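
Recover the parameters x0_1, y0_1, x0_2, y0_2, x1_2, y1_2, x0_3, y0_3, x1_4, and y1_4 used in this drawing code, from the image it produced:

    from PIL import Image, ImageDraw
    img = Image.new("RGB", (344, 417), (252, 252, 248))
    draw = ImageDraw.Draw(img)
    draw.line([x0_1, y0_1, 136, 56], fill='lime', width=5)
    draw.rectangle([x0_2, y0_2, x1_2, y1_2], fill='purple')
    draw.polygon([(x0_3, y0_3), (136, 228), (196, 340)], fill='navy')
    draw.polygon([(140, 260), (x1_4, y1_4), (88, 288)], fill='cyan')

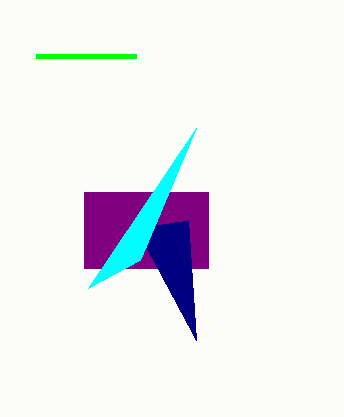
x0_1 = 36, y0_1 = 56, x0_2 = 84, y0_2 = 192, x1_2 = 208, y1_2 = 268, x0_3 = 188, y0_3 = 220, x1_4 = 196, y1_4 = 128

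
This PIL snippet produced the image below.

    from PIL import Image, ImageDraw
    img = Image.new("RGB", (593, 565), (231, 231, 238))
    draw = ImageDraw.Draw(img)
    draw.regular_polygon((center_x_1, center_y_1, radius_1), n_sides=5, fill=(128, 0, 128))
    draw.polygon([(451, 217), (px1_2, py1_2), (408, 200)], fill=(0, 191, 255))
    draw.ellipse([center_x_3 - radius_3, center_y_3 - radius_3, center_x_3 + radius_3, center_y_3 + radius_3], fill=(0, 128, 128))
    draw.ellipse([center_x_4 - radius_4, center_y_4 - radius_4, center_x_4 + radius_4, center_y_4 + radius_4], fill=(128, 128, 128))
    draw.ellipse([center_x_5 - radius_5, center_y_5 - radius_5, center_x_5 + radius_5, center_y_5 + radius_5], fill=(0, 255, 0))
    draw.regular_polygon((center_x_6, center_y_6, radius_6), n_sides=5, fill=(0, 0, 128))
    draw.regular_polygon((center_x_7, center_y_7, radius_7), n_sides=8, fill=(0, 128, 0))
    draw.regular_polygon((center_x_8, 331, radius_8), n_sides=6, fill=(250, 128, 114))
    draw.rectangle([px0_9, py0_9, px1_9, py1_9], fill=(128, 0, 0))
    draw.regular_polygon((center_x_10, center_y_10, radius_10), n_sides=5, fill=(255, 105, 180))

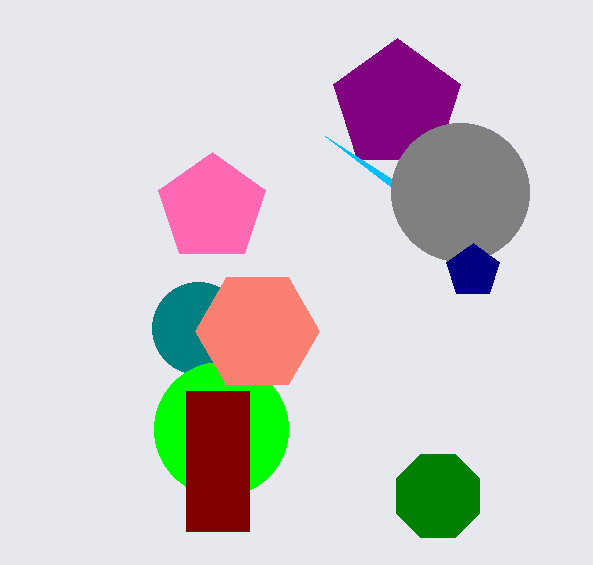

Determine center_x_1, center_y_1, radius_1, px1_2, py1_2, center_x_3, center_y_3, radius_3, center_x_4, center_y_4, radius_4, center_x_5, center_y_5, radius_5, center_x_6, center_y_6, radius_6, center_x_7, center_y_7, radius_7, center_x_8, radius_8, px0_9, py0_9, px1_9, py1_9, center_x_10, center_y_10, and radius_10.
center_x_1 = 397
center_y_1 = 105
radius_1 = 67
px1_2 = 325
py1_2 = 136
center_x_3 = 198
center_y_3 = 328
radius_3 = 46
center_x_4 = 460
center_y_4 = 192
radius_4 = 69
center_x_5 = 221
center_y_5 = 429
radius_5 = 67
center_x_6 = 473
center_y_6 = 271
radius_6 = 28
center_x_7 = 438
center_y_7 = 496
radius_7 = 45
center_x_8 = 257
radius_8 = 62
px0_9 = 186
py0_9 = 391
px1_9 = 249
py1_9 = 531
center_x_10 = 212
center_y_10 = 208
radius_10 = 56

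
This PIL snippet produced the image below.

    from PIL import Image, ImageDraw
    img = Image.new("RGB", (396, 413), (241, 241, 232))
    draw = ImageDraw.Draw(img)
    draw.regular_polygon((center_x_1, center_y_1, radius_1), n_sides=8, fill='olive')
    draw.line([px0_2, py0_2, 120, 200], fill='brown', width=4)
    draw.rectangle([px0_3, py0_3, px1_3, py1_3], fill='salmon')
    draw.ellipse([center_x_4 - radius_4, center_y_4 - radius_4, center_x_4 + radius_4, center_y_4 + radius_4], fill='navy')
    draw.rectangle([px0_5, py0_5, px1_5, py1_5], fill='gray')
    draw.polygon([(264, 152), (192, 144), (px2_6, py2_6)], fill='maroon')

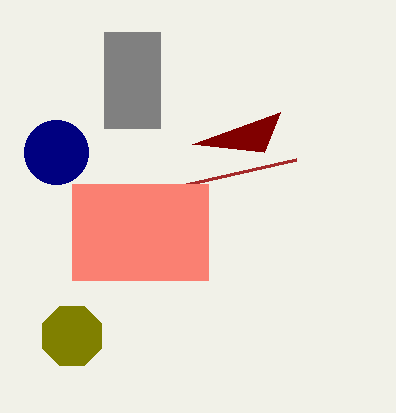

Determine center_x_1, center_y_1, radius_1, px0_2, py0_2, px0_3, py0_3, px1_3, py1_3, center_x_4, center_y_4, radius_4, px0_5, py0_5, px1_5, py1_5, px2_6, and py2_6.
center_x_1 = 72
center_y_1 = 336
radius_1 = 32
px0_2 = 296
py0_2 = 160
px0_3 = 72
py0_3 = 184
px1_3 = 208
py1_3 = 280
center_x_4 = 56
center_y_4 = 152
radius_4 = 32
px0_5 = 104
py0_5 = 32
px1_5 = 160
py1_5 = 128
px2_6 = 280
py2_6 = 112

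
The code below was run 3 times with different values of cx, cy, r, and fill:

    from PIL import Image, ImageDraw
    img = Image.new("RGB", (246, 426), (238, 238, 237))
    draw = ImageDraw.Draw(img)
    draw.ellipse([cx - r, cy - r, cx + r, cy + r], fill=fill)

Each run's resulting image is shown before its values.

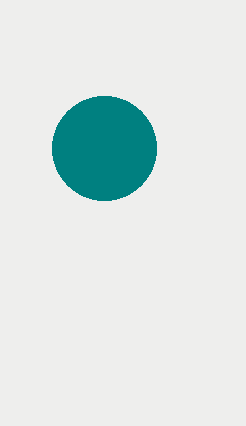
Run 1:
cx = 104
cy = 148
r = 52
fill = 'teal'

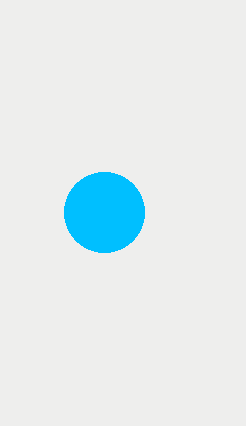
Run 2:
cx = 104
cy = 212
r = 40
fill = 'deepskyblue'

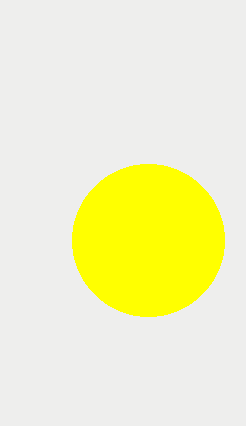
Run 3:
cx = 148, cy = 240, r = 76, fill = 'yellow'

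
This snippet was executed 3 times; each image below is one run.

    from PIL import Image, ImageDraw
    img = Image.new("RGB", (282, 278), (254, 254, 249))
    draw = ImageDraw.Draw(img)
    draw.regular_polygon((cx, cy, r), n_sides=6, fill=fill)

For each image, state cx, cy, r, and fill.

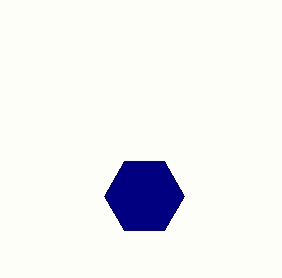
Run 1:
cx = 144
cy = 196
r = 40
fill = 'navy'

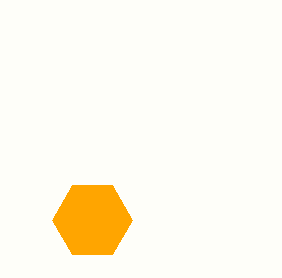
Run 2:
cx = 92, cy = 220, r = 40, fill = 'orange'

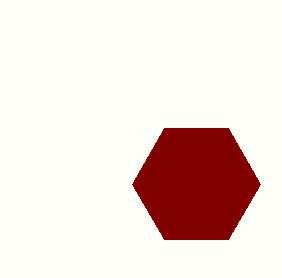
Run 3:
cx = 196; cy = 184; r = 64; fill = 'maroon'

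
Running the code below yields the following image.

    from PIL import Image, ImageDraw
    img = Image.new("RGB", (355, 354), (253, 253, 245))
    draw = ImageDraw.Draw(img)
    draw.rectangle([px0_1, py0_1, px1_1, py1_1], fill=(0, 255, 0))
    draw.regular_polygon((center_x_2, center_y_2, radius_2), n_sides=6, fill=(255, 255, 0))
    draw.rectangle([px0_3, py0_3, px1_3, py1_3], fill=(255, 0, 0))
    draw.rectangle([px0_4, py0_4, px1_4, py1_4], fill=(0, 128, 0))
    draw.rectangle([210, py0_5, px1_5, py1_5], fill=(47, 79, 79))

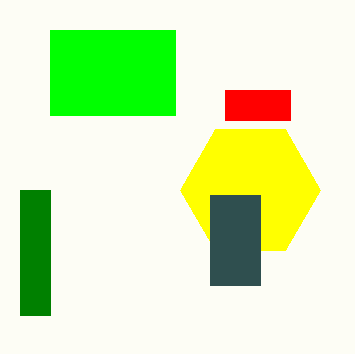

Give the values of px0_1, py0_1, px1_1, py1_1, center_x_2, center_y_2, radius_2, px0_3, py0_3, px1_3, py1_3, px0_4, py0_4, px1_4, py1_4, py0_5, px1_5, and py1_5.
px0_1 = 50, py0_1 = 30, px1_1 = 175, py1_1 = 115, center_x_2 = 250, center_y_2 = 190, radius_2 = 70, px0_3 = 225, py0_3 = 90, px1_3 = 290, py1_3 = 120, px0_4 = 20, py0_4 = 190, px1_4 = 50, py1_4 = 315, py0_5 = 195, px1_5 = 260, py1_5 = 285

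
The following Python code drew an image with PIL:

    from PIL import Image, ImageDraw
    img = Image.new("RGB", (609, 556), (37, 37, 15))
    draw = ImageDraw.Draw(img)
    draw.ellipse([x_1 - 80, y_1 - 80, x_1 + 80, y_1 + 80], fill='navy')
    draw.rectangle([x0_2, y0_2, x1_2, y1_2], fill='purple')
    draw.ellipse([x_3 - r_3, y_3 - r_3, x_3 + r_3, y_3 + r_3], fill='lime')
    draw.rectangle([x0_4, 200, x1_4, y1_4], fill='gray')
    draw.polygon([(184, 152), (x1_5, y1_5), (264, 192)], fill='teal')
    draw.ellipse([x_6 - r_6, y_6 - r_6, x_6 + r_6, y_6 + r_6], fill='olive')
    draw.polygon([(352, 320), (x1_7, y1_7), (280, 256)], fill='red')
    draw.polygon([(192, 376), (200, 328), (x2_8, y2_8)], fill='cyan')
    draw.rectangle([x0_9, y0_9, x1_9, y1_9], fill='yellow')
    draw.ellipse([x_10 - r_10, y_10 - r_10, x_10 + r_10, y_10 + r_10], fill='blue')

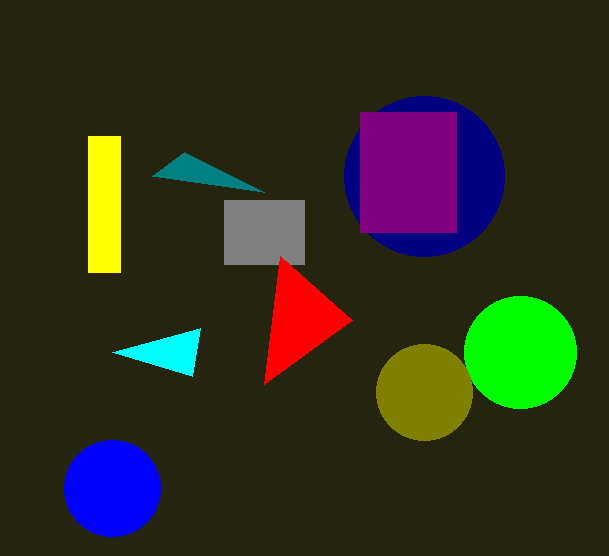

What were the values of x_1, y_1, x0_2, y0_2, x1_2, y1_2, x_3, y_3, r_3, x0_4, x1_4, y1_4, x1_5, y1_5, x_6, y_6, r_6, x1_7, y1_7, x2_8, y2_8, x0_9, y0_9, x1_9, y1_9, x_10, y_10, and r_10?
x_1 = 424; y_1 = 176; x0_2 = 360; y0_2 = 112; x1_2 = 456; y1_2 = 232; x_3 = 520; y_3 = 352; r_3 = 56; x0_4 = 224; x1_4 = 304; y1_4 = 264; x1_5 = 152; y1_5 = 176; x_6 = 424; y_6 = 392; r_6 = 48; x1_7 = 264; y1_7 = 384; x2_8 = 112; y2_8 = 352; x0_9 = 88; y0_9 = 136; x1_9 = 120; y1_9 = 272; x_10 = 112; y_10 = 488; r_10 = 48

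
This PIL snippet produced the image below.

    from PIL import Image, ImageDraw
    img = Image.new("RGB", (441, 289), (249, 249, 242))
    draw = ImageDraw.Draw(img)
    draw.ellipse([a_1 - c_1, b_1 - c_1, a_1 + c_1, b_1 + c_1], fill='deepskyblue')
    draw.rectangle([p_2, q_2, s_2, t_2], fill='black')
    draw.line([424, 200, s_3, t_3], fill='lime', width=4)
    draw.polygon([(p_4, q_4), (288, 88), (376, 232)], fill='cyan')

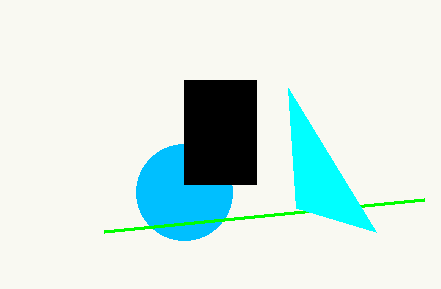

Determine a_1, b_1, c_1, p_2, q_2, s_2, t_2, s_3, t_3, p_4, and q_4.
a_1 = 184, b_1 = 192, c_1 = 48, p_2 = 184, q_2 = 80, s_2 = 256, t_2 = 184, s_3 = 104, t_3 = 232, p_4 = 296, q_4 = 208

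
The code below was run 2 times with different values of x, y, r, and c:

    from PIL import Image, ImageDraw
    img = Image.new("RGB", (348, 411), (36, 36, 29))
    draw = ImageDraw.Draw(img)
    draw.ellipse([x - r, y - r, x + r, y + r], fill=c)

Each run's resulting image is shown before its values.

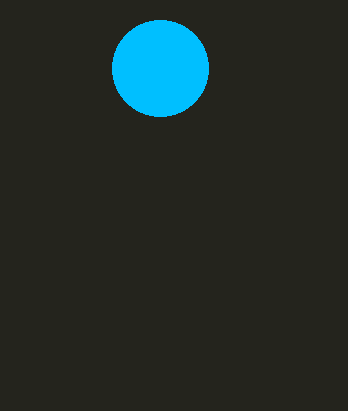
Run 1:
x = 160
y = 68
r = 48
c = 'deepskyblue'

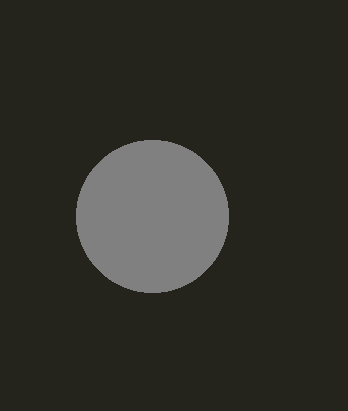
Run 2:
x = 152, y = 216, r = 76, c = 'gray'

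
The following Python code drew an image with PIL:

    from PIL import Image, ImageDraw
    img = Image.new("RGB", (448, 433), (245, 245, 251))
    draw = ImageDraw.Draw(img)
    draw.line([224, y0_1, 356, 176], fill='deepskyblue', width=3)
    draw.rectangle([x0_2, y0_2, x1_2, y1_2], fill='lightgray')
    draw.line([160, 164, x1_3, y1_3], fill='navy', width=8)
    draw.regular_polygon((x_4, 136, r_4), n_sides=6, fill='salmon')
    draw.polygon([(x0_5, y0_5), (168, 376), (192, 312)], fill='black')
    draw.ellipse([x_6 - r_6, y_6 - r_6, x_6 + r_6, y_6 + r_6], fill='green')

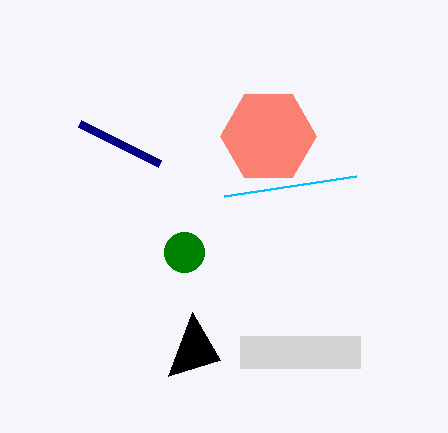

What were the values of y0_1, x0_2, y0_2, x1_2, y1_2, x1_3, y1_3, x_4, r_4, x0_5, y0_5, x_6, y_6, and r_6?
y0_1 = 196
x0_2 = 240
y0_2 = 336
x1_2 = 360
y1_2 = 368
x1_3 = 80
y1_3 = 124
x_4 = 268
r_4 = 48
x0_5 = 220
y0_5 = 360
x_6 = 184
y_6 = 252
r_6 = 20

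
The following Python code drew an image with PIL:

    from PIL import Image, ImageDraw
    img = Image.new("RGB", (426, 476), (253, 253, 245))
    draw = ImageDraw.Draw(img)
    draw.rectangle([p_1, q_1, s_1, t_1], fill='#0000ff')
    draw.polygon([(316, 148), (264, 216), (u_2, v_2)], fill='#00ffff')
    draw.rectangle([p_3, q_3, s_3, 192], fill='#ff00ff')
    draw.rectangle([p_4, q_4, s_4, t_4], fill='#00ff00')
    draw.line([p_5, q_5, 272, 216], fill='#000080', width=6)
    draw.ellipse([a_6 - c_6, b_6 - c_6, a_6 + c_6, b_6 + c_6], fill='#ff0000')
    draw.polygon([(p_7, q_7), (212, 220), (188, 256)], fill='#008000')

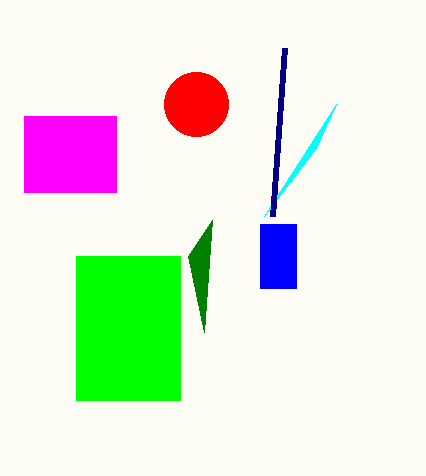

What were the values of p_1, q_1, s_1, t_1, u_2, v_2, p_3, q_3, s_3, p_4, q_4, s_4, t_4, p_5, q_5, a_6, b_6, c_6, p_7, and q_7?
p_1 = 260, q_1 = 224, s_1 = 296, t_1 = 288, u_2 = 336, v_2 = 104, p_3 = 24, q_3 = 116, s_3 = 116, p_4 = 76, q_4 = 256, s_4 = 180, t_4 = 400, p_5 = 284, q_5 = 48, a_6 = 196, b_6 = 104, c_6 = 32, p_7 = 204, q_7 = 332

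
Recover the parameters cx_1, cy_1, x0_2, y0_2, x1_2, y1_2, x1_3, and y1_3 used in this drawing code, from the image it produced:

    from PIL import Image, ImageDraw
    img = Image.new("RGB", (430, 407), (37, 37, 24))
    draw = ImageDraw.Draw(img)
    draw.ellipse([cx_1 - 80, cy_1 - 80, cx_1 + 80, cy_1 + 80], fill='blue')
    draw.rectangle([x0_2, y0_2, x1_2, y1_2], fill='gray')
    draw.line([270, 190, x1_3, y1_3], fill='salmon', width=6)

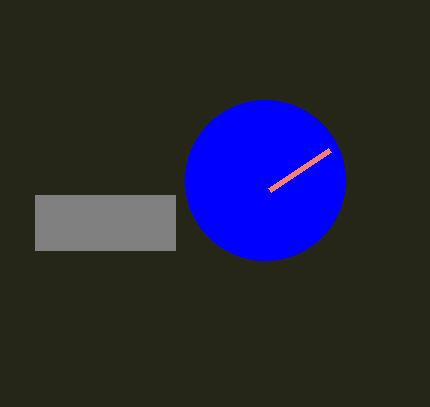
cx_1 = 265; cy_1 = 180; x0_2 = 35; y0_2 = 195; x1_2 = 175; y1_2 = 250; x1_3 = 330; y1_3 = 150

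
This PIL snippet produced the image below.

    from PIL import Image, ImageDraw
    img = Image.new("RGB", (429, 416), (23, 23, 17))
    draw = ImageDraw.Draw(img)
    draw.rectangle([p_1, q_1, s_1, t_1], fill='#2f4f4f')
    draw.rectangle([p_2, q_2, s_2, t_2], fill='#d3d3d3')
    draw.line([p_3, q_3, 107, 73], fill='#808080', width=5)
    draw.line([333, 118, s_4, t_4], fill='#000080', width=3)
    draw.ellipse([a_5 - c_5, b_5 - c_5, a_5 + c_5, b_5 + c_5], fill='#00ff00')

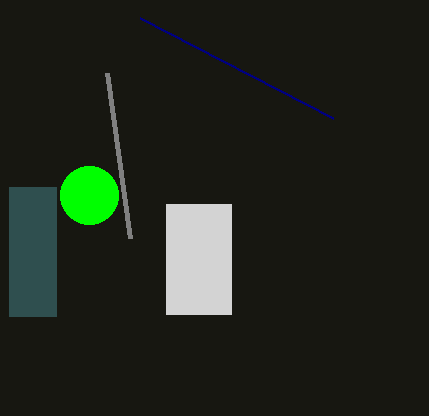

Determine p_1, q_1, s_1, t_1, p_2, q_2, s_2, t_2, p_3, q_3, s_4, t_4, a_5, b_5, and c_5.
p_1 = 9; q_1 = 187; s_1 = 56; t_1 = 316; p_2 = 166; q_2 = 204; s_2 = 231; t_2 = 314; p_3 = 130; q_3 = 238; s_4 = 140; t_4 = 18; a_5 = 89; b_5 = 195; c_5 = 29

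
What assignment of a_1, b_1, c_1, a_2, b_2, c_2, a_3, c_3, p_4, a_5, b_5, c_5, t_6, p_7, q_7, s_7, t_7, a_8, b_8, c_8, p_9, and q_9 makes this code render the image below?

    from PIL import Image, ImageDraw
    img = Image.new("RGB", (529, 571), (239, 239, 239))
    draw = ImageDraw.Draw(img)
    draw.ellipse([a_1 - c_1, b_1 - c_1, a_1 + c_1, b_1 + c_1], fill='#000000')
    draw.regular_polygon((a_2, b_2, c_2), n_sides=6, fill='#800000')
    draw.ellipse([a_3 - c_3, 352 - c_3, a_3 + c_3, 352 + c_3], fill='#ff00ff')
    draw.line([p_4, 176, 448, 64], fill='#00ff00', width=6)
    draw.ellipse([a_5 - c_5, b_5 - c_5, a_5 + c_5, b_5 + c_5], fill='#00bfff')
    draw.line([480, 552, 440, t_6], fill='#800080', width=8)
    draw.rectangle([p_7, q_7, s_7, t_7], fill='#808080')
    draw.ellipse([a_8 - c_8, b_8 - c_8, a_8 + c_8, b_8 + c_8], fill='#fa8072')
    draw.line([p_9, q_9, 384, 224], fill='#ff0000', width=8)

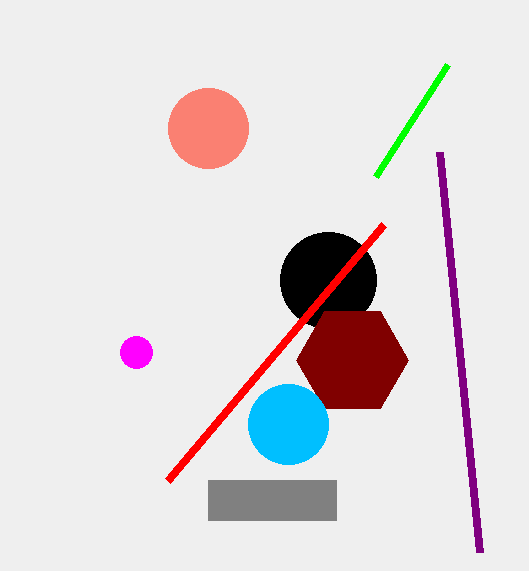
a_1 = 328; b_1 = 280; c_1 = 48; a_2 = 352; b_2 = 360; c_2 = 56; a_3 = 136; c_3 = 16; p_4 = 376; a_5 = 288; b_5 = 424; c_5 = 40; t_6 = 152; p_7 = 208; q_7 = 480; s_7 = 336; t_7 = 520; a_8 = 208; b_8 = 128; c_8 = 40; p_9 = 168; q_9 = 480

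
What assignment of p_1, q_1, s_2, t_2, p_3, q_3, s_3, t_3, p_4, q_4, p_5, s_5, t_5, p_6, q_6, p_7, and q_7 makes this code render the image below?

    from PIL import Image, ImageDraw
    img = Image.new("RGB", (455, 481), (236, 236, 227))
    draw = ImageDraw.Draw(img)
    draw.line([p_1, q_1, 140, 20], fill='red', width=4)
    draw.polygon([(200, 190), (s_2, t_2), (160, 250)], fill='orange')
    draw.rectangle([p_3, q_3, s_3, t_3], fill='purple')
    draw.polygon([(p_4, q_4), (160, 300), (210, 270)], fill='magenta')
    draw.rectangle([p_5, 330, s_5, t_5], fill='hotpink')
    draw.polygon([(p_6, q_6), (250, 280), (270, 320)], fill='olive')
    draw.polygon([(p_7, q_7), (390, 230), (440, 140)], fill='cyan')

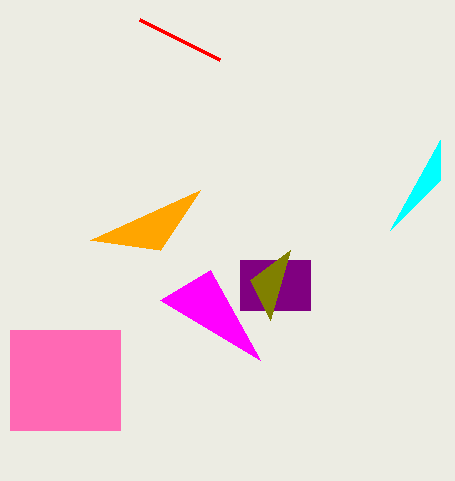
p_1 = 220, q_1 = 60, s_2 = 90, t_2 = 240, p_3 = 240, q_3 = 260, s_3 = 310, t_3 = 310, p_4 = 260, q_4 = 360, p_5 = 10, s_5 = 120, t_5 = 430, p_6 = 290, q_6 = 250, p_7 = 440, q_7 = 180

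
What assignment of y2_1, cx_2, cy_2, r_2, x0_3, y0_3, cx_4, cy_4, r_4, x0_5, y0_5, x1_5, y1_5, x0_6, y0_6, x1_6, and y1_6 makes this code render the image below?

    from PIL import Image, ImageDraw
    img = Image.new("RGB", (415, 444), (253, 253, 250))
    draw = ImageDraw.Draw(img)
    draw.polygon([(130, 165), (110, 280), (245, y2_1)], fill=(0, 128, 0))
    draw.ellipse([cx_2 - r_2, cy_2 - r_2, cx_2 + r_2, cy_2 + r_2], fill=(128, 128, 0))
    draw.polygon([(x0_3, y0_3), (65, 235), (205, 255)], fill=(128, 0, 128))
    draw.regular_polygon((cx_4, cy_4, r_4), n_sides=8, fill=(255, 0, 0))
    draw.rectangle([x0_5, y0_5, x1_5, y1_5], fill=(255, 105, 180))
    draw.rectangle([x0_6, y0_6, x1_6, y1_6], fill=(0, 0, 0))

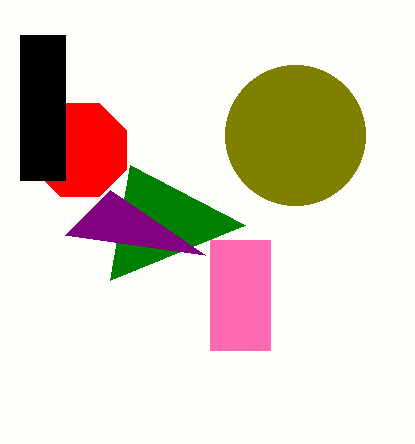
y2_1 = 225; cx_2 = 295; cy_2 = 135; r_2 = 70; x0_3 = 110; y0_3 = 190; cx_4 = 80; cy_4 = 150; r_4 = 50; x0_5 = 210; y0_5 = 240; x1_5 = 270; y1_5 = 350; x0_6 = 20; y0_6 = 35; x1_6 = 65; y1_6 = 180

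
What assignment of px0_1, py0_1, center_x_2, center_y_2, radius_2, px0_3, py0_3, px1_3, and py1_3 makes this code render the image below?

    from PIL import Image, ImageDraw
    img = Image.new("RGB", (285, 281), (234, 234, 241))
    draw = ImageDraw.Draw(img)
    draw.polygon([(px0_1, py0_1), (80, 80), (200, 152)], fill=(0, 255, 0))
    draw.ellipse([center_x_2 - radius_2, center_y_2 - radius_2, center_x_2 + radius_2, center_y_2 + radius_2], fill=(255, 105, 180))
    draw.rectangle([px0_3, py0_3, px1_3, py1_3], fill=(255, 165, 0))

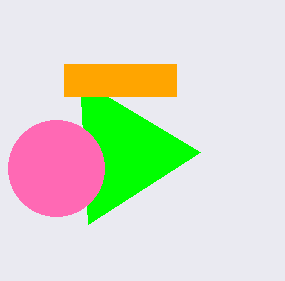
px0_1 = 88; py0_1 = 224; center_x_2 = 56; center_y_2 = 168; radius_2 = 48; px0_3 = 64; py0_3 = 64; px1_3 = 176; py1_3 = 96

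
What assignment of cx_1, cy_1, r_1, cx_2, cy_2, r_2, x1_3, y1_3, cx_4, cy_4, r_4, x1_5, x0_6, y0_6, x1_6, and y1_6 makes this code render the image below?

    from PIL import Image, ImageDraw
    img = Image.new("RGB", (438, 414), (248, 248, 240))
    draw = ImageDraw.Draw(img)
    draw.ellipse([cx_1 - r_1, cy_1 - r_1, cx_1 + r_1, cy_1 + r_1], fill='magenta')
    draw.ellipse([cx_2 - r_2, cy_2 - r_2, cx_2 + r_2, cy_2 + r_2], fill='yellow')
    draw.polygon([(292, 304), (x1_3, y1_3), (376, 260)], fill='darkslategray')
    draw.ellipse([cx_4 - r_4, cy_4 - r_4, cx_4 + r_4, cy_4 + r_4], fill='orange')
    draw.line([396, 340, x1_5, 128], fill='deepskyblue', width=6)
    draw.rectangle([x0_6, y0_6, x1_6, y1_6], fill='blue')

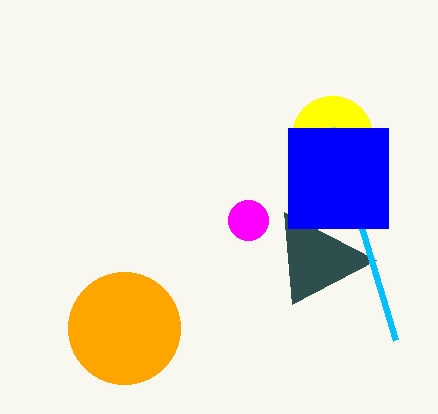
cx_1 = 248
cy_1 = 220
r_1 = 20
cx_2 = 332
cy_2 = 136
r_2 = 40
x1_3 = 284
y1_3 = 212
cx_4 = 124
cy_4 = 328
r_4 = 56
x1_5 = 332
x0_6 = 288
y0_6 = 128
x1_6 = 388
y1_6 = 228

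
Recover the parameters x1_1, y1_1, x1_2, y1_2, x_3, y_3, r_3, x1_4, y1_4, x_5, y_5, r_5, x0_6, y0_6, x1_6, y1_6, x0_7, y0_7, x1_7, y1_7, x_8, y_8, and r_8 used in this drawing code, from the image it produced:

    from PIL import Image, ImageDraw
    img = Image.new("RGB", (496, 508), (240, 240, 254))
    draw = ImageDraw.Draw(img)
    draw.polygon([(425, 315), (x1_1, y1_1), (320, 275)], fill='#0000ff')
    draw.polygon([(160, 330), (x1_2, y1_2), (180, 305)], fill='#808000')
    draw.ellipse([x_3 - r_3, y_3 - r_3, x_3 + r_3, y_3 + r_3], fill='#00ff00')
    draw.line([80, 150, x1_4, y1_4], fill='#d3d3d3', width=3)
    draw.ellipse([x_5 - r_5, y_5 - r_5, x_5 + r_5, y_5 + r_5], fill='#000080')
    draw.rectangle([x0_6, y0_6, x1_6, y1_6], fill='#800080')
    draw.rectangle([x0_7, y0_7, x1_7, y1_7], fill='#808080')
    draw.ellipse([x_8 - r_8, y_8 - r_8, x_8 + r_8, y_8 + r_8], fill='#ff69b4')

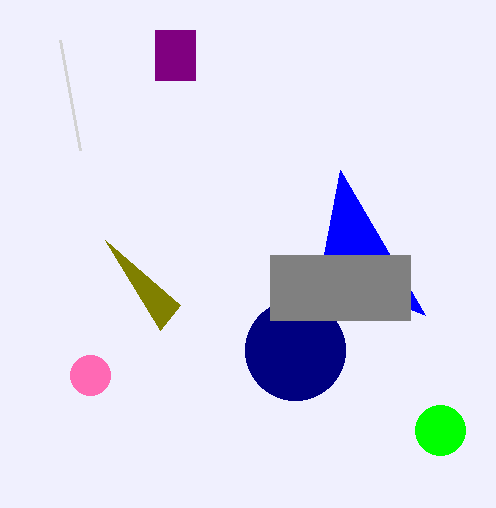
x1_1 = 340
y1_1 = 170
x1_2 = 105
y1_2 = 240
x_3 = 440
y_3 = 430
r_3 = 25
x1_4 = 60
y1_4 = 40
x_5 = 295
y_5 = 350
r_5 = 50
x0_6 = 155
y0_6 = 30
x1_6 = 195
y1_6 = 80
x0_7 = 270
y0_7 = 255
x1_7 = 410
y1_7 = 320
x_8 = 90
y_8 = 375
r_8 = 20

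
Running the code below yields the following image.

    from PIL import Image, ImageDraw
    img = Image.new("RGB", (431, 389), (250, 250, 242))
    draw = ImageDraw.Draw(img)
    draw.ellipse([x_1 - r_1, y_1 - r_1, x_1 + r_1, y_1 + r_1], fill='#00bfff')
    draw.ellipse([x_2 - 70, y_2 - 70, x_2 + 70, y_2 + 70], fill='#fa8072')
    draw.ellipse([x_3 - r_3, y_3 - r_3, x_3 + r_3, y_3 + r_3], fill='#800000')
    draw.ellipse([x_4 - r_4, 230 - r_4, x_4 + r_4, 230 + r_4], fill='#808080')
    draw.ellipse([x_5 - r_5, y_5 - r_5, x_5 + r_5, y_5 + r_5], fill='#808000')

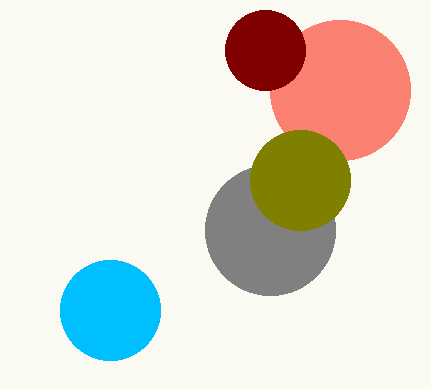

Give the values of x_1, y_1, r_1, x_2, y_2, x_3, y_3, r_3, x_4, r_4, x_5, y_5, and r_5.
x_1 = 110
y_1 = 310
r_1 = 50
x_2 = 340
y_2 = 90
x_3 = 265
y_3 = 50
r_3 = 40
x_4 = 270
r_4 = 65
x_5 = 300
y_5 = 180
r_5 = 50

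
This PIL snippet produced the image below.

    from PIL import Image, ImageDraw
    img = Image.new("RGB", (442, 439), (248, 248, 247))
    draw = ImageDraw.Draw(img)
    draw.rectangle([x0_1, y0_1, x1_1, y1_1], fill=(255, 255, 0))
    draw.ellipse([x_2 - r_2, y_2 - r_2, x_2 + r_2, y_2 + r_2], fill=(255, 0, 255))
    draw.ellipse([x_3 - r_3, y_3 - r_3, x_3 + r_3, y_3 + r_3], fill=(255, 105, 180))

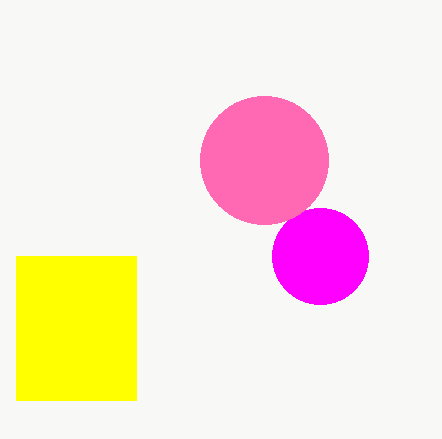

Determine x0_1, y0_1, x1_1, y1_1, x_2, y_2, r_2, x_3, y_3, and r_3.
x0_1 = 16; y0_1 = 256; x1_1 = 136; y1_1 = 400; x_2 = 320; y_2 = 256; r_2 = 48; x_3 = 264; y_3 = 160; r_3 = 64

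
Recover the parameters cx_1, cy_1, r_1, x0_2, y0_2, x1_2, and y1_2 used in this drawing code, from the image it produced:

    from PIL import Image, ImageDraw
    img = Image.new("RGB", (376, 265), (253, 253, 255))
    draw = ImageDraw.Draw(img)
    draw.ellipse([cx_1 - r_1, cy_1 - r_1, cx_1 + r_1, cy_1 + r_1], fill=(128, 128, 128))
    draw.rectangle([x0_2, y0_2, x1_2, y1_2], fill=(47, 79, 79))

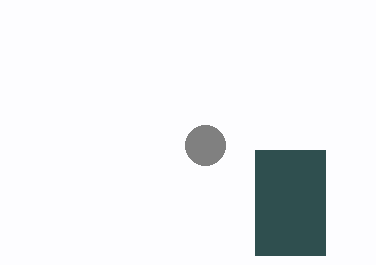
cx_1 = 205, cy_1 = 145, r_1 = 20, x0_2 = 255, y0_2 = 150, x1_2 = 325, y1_2 = 255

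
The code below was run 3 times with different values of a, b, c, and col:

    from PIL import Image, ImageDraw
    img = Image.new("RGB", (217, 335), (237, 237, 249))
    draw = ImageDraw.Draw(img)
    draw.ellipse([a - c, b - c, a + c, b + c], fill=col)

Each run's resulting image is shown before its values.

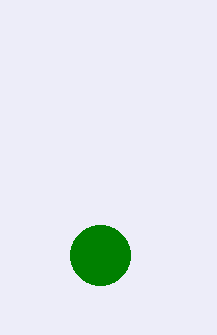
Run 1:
a = 100; b = 255; c = 30; col = 'green'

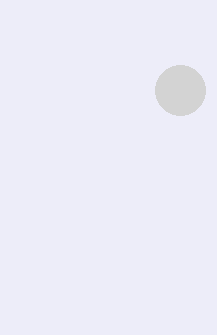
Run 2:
a = 180
b = 90
c = 25
col = 'lightgray'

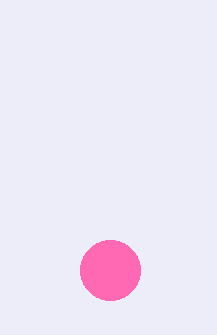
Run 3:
a = 110, b = 270, c = 30, col = 'hotpink'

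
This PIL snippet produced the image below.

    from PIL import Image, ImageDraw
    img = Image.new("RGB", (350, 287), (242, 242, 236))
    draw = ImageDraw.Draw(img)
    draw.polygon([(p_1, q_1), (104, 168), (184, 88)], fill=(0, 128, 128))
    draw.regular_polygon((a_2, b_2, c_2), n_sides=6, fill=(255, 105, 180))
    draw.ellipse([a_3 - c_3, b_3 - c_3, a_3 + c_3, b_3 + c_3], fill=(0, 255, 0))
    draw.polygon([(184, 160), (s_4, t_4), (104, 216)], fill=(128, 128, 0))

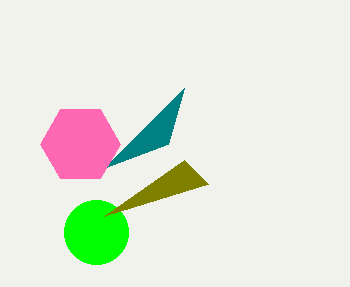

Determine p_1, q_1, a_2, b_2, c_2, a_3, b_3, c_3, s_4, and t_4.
p_1 = 168, q_1 = 144, a_2 = 80, b_2 = 144, c_2 = 40, a_3 = 96, b_3 = 232, c_3 = 32, s_4 = 208, t_4 = 184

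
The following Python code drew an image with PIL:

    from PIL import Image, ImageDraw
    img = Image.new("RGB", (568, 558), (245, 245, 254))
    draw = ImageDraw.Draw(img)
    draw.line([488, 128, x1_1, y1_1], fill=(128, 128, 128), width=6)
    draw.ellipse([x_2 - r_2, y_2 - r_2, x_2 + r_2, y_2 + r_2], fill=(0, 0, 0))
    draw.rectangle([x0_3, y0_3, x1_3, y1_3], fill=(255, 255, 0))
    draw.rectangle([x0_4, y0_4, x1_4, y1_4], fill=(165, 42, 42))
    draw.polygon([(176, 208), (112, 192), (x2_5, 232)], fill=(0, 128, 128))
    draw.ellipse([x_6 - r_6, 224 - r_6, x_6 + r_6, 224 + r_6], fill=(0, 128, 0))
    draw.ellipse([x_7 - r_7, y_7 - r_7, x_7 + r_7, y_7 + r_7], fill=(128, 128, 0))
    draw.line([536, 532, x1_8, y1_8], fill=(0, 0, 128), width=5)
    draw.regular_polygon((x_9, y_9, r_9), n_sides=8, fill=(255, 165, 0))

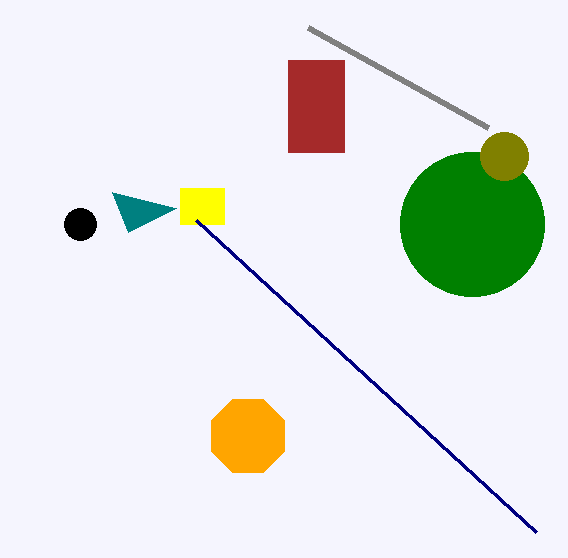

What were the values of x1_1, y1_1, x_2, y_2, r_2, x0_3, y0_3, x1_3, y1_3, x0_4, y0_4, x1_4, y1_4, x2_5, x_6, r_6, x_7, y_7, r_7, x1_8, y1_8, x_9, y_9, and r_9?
x1_1 = 308
y1_1 = 28
x_2 = 80
y_2 = 224
r_2 = 16
x0_3 = 180
y0_3 = 188
x1_3 = 224
y1_3 = 224
x0_4 = 288
y0_4 = 60
x1_4 = 344
y1_4 = 152
x2_5 = 128
x_6 = 472
r_6 = 72
x_7 = 504
y_7 = 156
r_7 = 24
x1_8 = 196
y1_8 = 220
x_9 = 248
y_9 = 436
r_9 = 40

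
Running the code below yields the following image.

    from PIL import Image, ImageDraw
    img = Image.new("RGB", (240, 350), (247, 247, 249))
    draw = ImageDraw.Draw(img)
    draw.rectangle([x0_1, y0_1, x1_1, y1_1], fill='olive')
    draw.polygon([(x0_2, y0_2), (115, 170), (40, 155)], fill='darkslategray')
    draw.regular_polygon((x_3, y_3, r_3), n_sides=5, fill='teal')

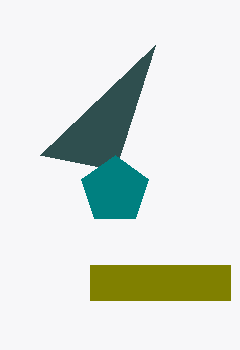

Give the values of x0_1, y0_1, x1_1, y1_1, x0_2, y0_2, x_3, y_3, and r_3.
x0_1 = 90; y0_1 = 265; x1_1 = 230; y1_1 = 300; x0_2 = 155; y0_2 = 45; x_3 = 115; y_3 = 190; r_3 = 35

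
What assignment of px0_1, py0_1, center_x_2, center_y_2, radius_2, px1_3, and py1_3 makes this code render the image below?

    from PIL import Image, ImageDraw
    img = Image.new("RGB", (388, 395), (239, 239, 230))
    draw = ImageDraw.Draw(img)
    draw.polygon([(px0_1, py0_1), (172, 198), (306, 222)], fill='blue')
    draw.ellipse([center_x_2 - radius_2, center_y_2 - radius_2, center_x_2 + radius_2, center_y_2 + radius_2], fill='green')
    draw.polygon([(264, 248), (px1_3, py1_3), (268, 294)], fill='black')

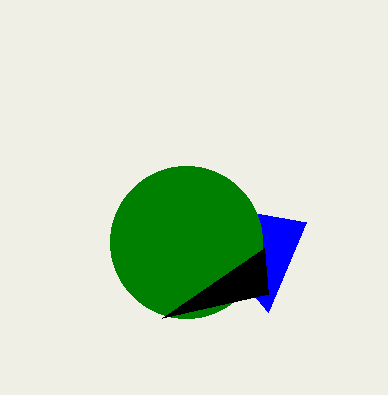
px0_1 = 268; py0_1 = 312; center_x_2 = 186; center_y_2 = 242; radius_2 = 76; px1_3 = 162; py1_3 = 318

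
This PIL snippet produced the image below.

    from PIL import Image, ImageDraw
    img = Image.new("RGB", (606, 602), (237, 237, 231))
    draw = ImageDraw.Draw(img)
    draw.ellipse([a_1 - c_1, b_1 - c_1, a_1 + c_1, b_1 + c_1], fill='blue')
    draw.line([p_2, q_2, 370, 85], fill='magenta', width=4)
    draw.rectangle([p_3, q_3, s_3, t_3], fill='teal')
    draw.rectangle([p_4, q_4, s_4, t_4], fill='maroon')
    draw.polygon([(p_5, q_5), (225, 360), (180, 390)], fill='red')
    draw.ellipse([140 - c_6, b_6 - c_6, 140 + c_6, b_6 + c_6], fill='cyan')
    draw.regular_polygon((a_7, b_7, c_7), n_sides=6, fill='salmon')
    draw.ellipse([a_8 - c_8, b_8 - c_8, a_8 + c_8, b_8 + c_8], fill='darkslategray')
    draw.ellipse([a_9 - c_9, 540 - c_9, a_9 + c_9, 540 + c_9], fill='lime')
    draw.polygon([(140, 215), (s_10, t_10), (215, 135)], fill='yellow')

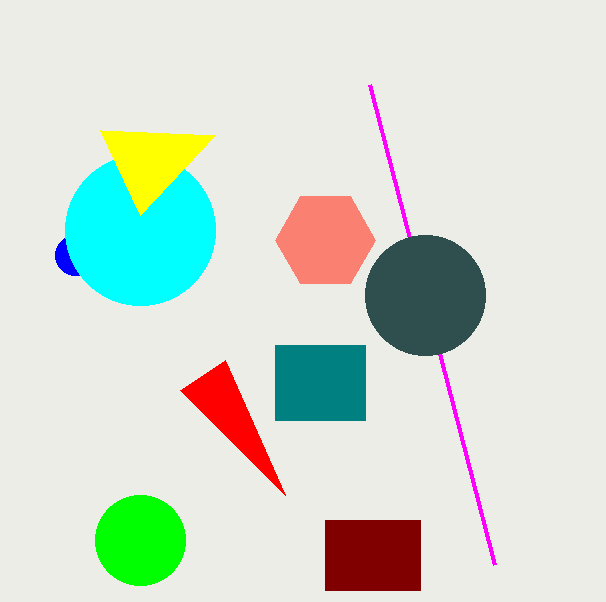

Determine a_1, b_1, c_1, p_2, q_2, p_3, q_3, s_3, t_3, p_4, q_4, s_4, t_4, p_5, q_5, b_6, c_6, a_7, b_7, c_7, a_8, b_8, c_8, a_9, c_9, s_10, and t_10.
a_1 = 75; b_1 = 255; c_1 = 20; p_2 = 495; q_2 = 565; p_3 = 275; q_3 = 345; s_3 = 365; t_3 = 420; p_4 = 325; q_4 = 520; s_4 = 420; t_4 = 590; p_5 = 285; q_5 = 495; b_6 = 230; c_6 = 75; a_7 = 325; b_7 = 240; c_7 = 50; a_8 = 425; b_8 = 295; c_8 = 60; a_9 = 140; c_9 = 45; s_10 = 100; t_10 = 130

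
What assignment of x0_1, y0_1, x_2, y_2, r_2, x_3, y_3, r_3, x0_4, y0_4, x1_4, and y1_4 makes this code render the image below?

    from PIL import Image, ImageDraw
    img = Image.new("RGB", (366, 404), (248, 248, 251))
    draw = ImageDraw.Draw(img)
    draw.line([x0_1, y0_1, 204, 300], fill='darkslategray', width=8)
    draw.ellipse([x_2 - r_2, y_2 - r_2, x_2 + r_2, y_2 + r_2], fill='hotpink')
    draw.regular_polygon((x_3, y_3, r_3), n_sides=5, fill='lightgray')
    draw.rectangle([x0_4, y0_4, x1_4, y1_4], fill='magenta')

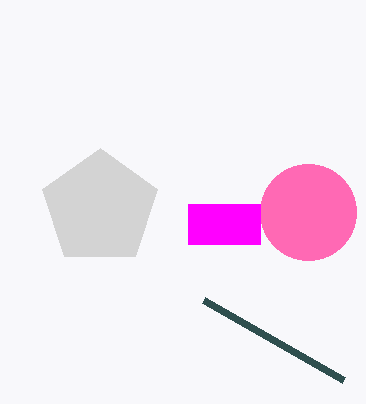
x0_1 = 344; y0_1 = 380; x_2 = 308; y_2 = 212; r_2 = 48; x_3 = 100; y_3 = 208; r_3 = 60; x0_4 = 188; y0_4 = 204; x1_4 = 260; y1_4 = 244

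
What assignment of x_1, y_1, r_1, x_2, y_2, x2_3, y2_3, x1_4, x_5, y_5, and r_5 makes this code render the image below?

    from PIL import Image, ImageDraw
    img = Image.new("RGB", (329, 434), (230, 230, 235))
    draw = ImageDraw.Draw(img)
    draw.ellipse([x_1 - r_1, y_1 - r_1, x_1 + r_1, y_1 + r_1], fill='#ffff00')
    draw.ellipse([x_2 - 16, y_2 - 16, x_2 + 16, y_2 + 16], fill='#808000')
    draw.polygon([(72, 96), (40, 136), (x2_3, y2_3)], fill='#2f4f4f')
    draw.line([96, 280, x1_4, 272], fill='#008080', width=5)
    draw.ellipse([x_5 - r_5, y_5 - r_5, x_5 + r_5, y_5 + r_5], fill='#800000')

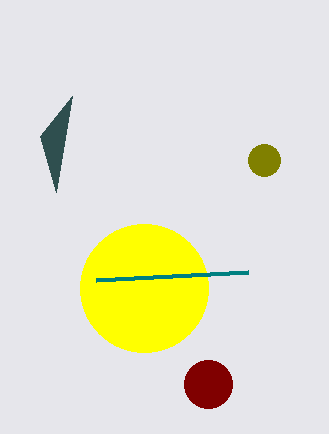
x_1 = 144, y_1 = 288, r_1 = 64, x_2 = 264, y_2 = 160, x2_3 = 56, y2_3 = 192, x1_4 = 248, x_5 = 208, y_5 = 384, r_5 = 24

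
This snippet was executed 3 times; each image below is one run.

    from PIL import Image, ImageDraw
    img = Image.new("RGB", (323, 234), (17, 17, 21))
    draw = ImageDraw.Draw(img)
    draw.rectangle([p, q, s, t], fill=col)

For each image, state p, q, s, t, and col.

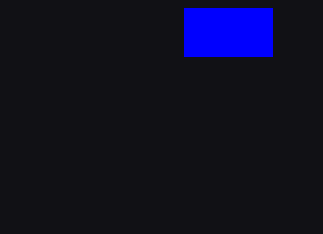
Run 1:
p = 184, q = 8, s = 272, t = 56, col = 'blue'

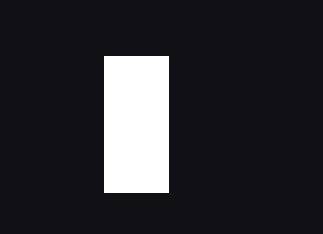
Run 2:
p = 104; q = 56; s = 168; t = 192; col = 'white'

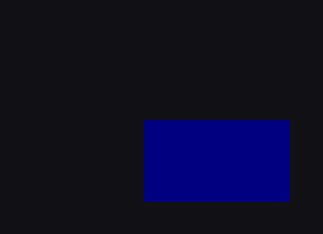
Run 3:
p = 144
q = 120
s = 288
t = 200
col = 'navy'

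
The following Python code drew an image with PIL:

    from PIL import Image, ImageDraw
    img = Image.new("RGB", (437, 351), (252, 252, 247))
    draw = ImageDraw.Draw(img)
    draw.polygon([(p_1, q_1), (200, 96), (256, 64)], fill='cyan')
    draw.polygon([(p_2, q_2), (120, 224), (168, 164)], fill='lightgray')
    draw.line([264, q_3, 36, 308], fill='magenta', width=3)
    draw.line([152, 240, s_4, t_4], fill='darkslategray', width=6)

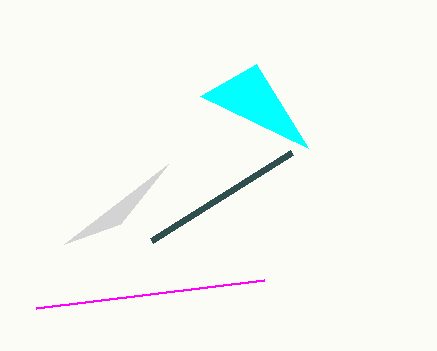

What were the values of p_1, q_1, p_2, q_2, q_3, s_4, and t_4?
p_1 = 308, q_1 = 148, p_2 = 64, q_2 = 244, q_3 = 280, s_4 = 292, t_4 = 152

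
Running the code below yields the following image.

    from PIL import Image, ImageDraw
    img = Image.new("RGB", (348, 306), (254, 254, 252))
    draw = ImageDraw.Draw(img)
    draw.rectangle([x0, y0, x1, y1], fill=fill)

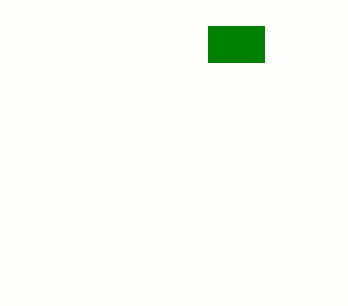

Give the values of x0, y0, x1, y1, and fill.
x0 = 208
y0 = 26
x1 = 264
y1 = 62
fill = 'green'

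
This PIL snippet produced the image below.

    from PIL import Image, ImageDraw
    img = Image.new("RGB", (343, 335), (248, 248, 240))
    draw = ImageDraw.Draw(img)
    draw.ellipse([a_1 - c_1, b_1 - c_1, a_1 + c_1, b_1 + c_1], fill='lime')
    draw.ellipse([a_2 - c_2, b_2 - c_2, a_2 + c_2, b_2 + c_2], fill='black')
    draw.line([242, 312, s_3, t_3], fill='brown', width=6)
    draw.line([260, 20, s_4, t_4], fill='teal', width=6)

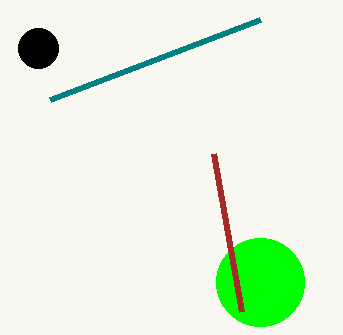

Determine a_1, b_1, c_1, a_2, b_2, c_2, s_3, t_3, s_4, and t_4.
a_1 = 260; b_1 = 282; c_1 = 44; a_2 = 38; b_2 = 48; c_2 = 20; s_3 = 214; t_3 = 154; s_4 = 50; t_4 = 100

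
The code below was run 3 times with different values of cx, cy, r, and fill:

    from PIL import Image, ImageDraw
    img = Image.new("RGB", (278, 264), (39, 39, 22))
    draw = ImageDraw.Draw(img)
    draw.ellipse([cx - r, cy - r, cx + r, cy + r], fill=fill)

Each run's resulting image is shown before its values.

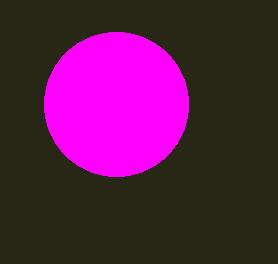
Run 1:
cx = 116; cy = 104; r = 72; fill = 'magenta'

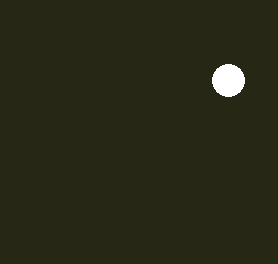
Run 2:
cx = 228; cy = 80; r = 16; fill = 'white'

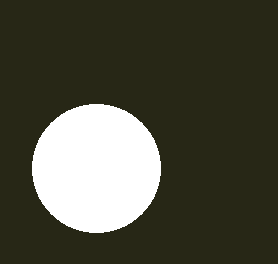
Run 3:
cx = 96, cy = 168, r = 64, fill = 'white'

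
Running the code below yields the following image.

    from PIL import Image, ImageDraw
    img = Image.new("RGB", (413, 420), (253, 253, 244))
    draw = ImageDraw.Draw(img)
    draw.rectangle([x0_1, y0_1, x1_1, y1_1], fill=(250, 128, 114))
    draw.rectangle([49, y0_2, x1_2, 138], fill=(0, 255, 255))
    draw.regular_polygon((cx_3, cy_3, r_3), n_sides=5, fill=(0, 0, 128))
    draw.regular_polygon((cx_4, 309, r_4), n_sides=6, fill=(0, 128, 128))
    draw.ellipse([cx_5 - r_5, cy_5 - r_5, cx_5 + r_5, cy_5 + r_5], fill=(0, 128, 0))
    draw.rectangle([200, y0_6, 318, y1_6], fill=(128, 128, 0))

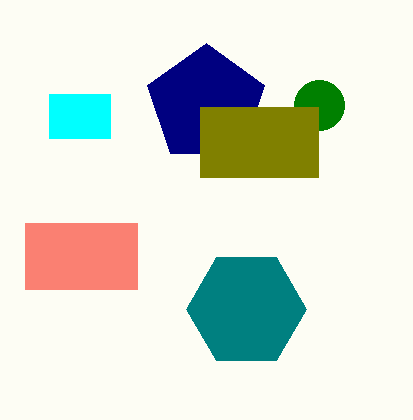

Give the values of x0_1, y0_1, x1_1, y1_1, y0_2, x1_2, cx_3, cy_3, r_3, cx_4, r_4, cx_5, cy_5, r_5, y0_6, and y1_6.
x0_1 = 25
y0_1 = 223
x1_1 = 137
y1_1 = 289
y0_2 = 94
x1_2 = 110
cx_3 = 206
cy_3 = 104
r_3 = 61
cx_4 = 246
r_4 = 60
cx_5 = 319
cy_5 = 105
r_5 = 25
y0_6 = 107
y1_6 = 177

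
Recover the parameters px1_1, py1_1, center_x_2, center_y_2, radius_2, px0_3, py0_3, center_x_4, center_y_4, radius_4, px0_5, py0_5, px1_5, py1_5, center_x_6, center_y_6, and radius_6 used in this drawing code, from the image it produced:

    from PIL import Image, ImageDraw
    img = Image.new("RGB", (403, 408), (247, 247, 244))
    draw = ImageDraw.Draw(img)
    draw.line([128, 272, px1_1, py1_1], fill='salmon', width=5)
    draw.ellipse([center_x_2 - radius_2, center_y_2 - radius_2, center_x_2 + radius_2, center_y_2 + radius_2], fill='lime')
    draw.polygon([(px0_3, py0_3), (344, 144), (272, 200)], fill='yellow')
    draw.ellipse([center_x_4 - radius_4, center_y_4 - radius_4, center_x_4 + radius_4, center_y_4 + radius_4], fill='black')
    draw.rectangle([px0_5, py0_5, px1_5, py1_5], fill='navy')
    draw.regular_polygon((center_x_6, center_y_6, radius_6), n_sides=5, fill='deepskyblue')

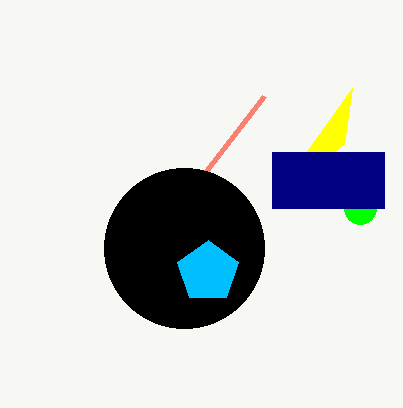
px1_1 = 264, py1_1 = 96, center_x_2 = 360, center_y_2 = 208, radius_2 = 16, px0_3 = 352, py0_3 = 88, center_x_4 = 184, center_y_4 = 248, radius_4 = 80, px0_5 = 272, py0_5 = 152, px1_5 = 384, py1_5 = 208, center_x_6 = 208, center_y_6 = 272, radius_6 = 32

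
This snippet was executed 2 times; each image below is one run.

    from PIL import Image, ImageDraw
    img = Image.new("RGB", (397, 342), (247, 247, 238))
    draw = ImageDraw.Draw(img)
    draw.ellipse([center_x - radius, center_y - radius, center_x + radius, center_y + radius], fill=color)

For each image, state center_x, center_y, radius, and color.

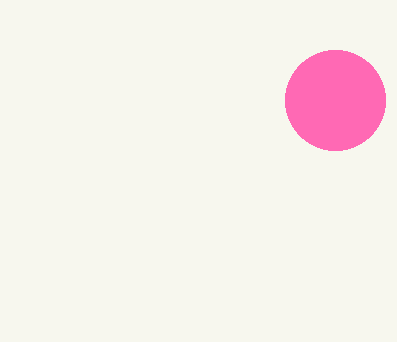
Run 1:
center_x = 335, center_y = 100, radius = 50, color = 'hotpink'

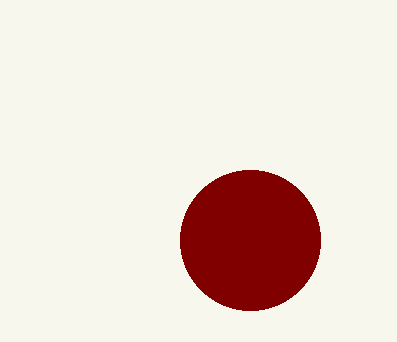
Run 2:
center_x = 250
center_y = 240
radius = 70
color = 'maroon'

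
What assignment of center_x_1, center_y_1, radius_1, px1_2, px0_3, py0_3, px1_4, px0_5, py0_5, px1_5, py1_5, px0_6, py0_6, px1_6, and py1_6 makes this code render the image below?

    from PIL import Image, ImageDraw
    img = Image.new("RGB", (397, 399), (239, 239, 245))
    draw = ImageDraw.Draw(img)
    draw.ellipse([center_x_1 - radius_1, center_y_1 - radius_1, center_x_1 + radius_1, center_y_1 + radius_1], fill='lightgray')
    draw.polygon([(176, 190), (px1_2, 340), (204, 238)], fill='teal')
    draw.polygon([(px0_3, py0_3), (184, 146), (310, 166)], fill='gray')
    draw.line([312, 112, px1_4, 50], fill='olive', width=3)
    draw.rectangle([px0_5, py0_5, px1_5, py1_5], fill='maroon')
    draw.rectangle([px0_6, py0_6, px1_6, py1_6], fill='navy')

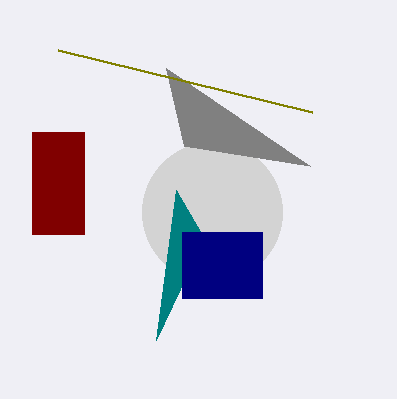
center_x_1 = 212; center_y_1 = 212; radius_1 = 70; px1_2 = 156; px0_3 = 166; py0_3 = 68; px1_4 = 58; px0_5 = 32; py0_5 = 132; px1_5 = 84; py1_5 = 234; px0_6 = 182; py0_6 = 232; px1_6 = 262; py1_6 = 298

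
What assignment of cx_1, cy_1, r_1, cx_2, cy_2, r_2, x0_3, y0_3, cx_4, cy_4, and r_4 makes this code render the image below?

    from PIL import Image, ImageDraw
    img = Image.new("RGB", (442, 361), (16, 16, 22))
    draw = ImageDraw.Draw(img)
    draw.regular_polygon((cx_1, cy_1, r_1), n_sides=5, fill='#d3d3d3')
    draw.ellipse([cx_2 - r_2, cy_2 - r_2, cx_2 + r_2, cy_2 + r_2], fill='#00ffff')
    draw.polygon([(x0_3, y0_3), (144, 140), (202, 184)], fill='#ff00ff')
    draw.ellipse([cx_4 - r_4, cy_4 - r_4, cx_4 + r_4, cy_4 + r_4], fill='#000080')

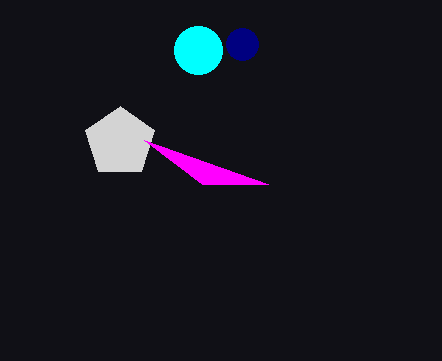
cx_1 = 120, cy_1 = 142, r_1 = 36, cx_2 = 198, cy_2 = 50, r_2 = 24, x0_3 = 268, y0_3 = 184, cx_4 = 242, cy_4 = 44, r_4 = 16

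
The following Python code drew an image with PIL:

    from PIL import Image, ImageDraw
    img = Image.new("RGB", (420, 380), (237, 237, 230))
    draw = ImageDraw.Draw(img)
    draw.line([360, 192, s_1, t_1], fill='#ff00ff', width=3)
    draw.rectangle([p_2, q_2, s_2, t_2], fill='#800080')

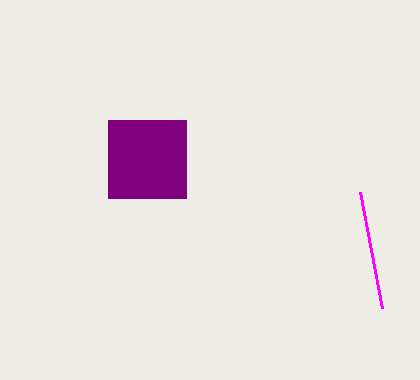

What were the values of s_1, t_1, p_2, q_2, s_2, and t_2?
s_1 = 382
t_1 = 308
p_2 = 108
q_2 = 120
s_2 = 186
t_2 = 198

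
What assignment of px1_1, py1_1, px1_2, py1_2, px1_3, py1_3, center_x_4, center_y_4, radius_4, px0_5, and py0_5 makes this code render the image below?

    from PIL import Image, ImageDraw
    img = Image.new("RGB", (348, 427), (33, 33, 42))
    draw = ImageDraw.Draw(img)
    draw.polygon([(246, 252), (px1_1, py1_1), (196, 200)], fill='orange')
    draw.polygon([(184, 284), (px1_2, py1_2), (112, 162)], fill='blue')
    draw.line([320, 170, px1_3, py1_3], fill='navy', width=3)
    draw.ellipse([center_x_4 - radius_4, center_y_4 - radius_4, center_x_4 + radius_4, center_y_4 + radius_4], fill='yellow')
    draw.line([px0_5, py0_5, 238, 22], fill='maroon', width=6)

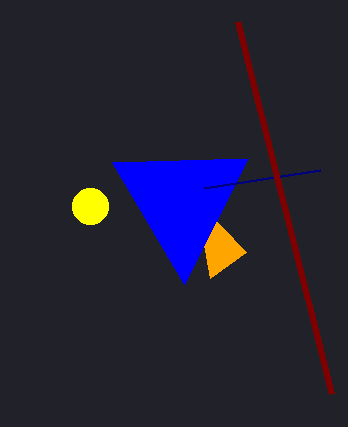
px1_1 = 210; py1_1 = 278; px1_2 = 248; py1_2 = 158; px1_3 = 204; py1_3 = 188; center_x_4 = 90; center_y_4 = 206; radius_4 = 18; px0_5 = 332; py0_5 = 394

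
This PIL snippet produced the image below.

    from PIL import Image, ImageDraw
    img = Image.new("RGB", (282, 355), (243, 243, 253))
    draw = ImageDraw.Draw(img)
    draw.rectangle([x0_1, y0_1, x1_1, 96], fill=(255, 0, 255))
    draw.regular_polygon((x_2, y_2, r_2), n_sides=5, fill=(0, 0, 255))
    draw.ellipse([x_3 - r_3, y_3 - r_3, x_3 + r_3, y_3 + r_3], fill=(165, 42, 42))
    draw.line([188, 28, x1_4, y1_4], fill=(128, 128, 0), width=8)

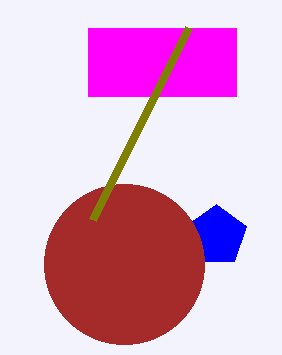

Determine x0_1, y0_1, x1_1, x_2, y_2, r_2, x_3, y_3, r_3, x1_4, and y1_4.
x0_1 = 88; y0_1 = 28; x1_1 = 236; x_2 = 216; y_2 = 236; r_2 = 32; x_3 = 124; y_3 = 264; r_3 = 80; x1_4 = 92; y1_4 = 220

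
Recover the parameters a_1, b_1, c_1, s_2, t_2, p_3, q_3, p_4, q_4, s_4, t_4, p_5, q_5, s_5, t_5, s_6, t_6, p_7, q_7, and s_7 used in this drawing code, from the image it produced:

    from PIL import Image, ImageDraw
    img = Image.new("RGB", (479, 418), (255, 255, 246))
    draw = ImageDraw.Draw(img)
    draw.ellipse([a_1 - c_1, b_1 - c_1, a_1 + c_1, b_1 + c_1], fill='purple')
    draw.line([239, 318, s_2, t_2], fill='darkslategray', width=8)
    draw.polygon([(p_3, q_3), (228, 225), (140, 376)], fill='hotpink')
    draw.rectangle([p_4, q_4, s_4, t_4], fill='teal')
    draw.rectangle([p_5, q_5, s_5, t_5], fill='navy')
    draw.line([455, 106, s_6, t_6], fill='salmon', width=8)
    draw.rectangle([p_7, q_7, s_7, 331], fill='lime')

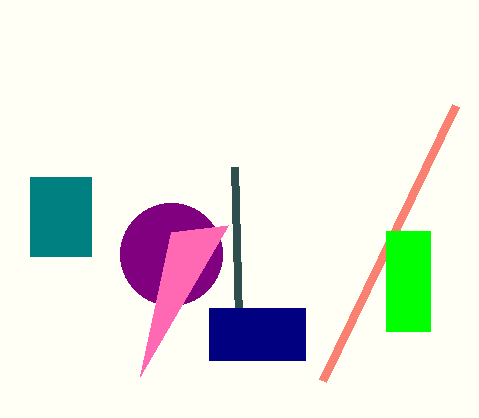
a_1 = 171
b_1 = 254
c_1 = 51
s_2 = 235
t_2 = 167
p_3 = 171
q_3 = 232
p_4 = 30
q_4 = 177
s_4 = 91
t_4 = 256
p_5 = 209
q_5 = 308
s_5 = 305
t_5 = 360
s_6 = 322
t_6 = 381
p_7 = 386
q_7 = 231
s_7 = 430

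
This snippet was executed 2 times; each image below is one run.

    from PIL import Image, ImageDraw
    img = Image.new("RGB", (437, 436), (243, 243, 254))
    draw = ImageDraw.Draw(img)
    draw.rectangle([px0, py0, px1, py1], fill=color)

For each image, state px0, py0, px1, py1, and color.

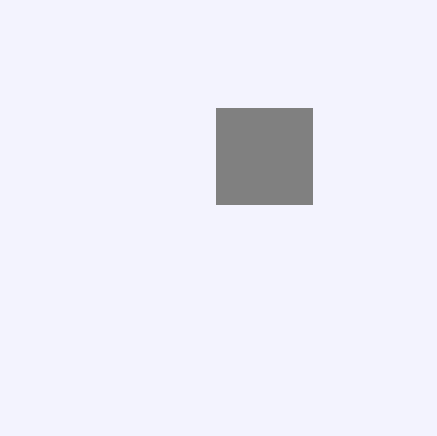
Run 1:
px0 = 216; py0 = 108; px1 = 312; py1 = 204; color = 'gray'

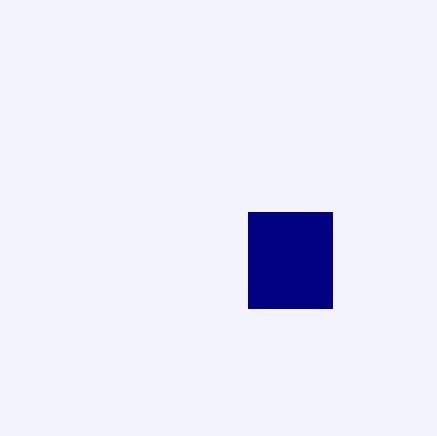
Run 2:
px0 = 248
py0 = 212
px1 = 332
py1 = 308
color = 'navy'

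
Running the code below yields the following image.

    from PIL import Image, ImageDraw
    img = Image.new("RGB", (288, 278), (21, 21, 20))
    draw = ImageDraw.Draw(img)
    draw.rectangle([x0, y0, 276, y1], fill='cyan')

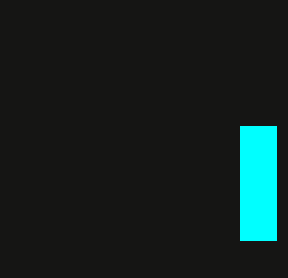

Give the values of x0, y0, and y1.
x0 = 240
y0 = 126
y1 = 240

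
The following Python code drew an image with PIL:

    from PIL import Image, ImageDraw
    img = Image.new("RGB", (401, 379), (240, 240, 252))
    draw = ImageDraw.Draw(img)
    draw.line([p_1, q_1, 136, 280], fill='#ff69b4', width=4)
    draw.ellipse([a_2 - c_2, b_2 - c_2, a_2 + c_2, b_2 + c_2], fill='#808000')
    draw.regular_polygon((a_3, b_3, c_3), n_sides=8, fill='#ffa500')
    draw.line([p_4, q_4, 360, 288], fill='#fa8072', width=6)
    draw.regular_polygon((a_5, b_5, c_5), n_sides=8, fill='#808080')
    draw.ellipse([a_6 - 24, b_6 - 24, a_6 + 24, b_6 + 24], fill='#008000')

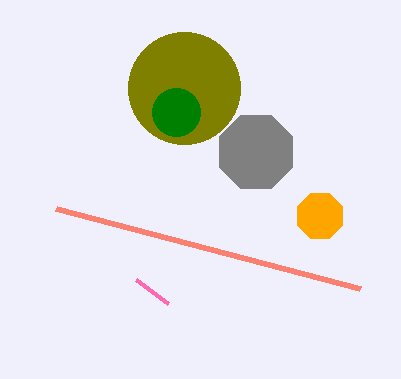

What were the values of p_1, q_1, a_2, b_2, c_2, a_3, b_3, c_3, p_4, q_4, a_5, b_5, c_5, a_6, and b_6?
p_1 = 168, q_1 = 304, a_2 = 184, b_2 = 88, c_2 = 56, a_3 = 320, b_3 = 216, c_3 = 24, p_4 = 56, q_4 = 208, a_5 = 256, b_5 = 152, c_5 = 40, a_6 = 176, b_6 = 112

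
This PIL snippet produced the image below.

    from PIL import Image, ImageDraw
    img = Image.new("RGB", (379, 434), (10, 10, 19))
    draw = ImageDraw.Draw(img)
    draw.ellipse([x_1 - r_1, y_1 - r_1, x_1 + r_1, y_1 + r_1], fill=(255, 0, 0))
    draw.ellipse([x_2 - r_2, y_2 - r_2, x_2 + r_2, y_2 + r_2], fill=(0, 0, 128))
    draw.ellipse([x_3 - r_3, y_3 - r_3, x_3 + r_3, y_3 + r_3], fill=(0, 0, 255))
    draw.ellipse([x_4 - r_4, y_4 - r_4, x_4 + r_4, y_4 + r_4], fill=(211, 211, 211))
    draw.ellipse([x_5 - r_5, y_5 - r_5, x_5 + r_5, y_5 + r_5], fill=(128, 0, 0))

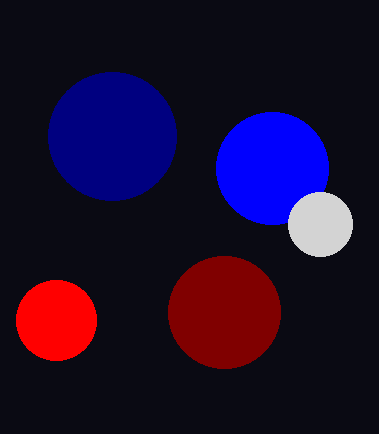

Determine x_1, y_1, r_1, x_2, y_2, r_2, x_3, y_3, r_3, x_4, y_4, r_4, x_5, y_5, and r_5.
x_1 = 56; y_1 = 320; r_1 = 40; x_2 = 112; y_2 = 136; r_2 = 64; x_3 = 272; y_3 = 168; r_3 = 56; x_4 = 320; y_4 = 224; r_4 = 32; x_5 = 224; y_5 = 312; r_5 = 56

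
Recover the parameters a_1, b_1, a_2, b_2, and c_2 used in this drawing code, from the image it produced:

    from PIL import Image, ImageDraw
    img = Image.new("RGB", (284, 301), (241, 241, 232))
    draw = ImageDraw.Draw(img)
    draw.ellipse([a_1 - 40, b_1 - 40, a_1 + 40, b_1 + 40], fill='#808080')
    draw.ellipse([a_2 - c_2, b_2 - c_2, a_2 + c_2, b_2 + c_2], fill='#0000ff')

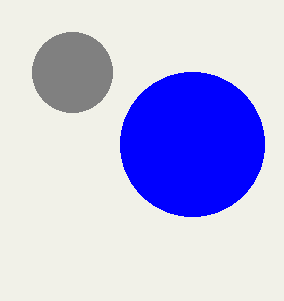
a_1 = 72
b_1 = 72
a_2 = 192
b_2 = 144
c_2 = 72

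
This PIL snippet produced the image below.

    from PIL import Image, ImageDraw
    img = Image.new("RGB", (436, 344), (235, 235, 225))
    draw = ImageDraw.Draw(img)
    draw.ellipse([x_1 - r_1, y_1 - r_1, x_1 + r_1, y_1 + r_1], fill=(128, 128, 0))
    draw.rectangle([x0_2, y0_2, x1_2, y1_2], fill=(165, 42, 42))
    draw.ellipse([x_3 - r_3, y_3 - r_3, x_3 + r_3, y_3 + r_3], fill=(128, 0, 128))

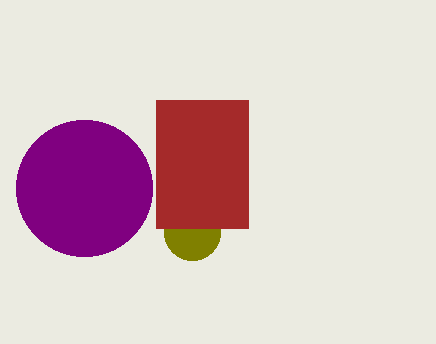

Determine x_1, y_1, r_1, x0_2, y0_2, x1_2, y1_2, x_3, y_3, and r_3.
x_1 = 192; y_1 = 232; r_1 = 28; x0_2 = 156; y0_2 = 100; x1_2 = 248; y1_2 = 228; x_3 = 84; y_3 = 188; r_3 = 68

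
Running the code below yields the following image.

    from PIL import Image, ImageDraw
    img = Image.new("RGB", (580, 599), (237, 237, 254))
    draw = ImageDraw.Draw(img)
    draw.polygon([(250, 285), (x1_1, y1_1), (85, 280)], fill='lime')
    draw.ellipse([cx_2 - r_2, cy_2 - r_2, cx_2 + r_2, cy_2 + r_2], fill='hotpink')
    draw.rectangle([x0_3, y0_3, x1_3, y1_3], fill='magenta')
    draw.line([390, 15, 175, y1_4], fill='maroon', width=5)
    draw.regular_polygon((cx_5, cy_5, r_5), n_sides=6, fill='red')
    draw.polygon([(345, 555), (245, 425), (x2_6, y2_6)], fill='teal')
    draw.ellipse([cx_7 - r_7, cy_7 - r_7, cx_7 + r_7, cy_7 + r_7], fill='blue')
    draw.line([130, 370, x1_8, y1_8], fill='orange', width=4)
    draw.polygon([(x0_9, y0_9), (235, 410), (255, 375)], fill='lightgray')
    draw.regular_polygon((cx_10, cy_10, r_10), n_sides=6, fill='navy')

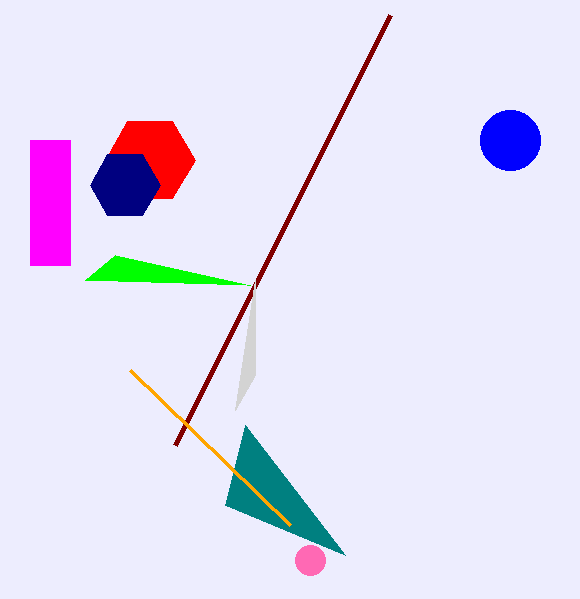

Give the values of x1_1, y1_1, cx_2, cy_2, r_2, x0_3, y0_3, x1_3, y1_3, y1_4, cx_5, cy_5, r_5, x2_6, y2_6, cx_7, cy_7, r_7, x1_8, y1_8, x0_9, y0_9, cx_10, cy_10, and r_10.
x1_1 = 115, y1_1 = 255, cx_2 = 310, cy_2 = 560, r_2 = 15, x0_3 = 30, y0_3 = 140, x1_3 = 70, y1_3 = 265, y1_4 = 445, cx_5 = 150, cy_5 = 160, r_5 = 45, x2_6 = 225, y2_6 = 505, cx_7 = 510, cy_7 = 140, r_7 = 30, x1_8 = 290, y1_8 = 525, x0_9 = 255, y0_9 = 280, cx_10 = 125, cy_10 = 185, r_10 = 35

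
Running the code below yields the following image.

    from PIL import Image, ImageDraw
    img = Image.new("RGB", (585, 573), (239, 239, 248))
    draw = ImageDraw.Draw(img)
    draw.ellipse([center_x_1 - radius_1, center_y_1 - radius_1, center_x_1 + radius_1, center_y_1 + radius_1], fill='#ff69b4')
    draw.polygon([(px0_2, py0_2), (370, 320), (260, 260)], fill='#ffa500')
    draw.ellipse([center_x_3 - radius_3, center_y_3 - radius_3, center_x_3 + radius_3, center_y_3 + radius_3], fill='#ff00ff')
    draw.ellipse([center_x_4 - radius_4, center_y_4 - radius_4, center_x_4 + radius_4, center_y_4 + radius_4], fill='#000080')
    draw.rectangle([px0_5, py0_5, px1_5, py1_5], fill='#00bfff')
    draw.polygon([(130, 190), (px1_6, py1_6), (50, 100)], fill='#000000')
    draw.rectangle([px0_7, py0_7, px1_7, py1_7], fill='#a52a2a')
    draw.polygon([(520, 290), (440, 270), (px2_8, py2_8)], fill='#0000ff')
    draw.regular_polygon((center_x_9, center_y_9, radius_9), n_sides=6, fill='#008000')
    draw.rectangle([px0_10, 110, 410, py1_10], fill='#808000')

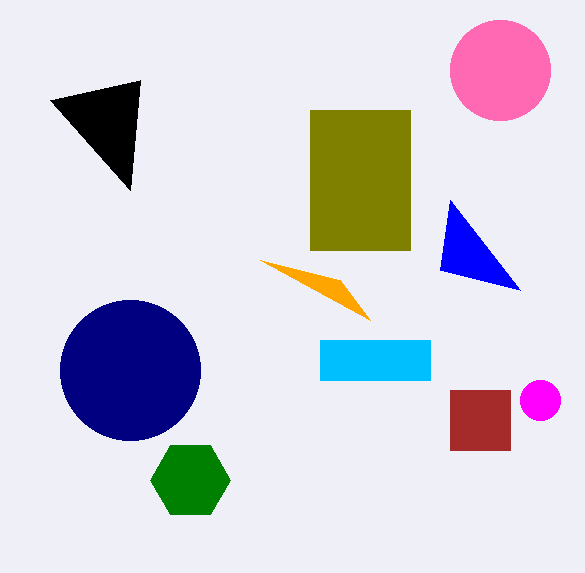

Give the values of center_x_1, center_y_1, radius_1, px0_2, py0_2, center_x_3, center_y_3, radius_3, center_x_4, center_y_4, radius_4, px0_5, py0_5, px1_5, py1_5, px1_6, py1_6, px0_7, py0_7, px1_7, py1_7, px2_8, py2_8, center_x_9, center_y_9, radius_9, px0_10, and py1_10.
center_x_1 = 500; center_y_1 = 70; radius_1 = 50; px0_2 = 340; py0_2 = 280; center_x_3 = 540; center_y_3 = 400; radius_3 = 20; center_x_4 = 130; center_y_4 = 370; radius_4 = 70; px0_5 = 320; py0_5 = 340; px1_5 = 430; py1_5 = 380; px1_6 = 140; py1_6 = 80; px0_7 = 450; py0_7 = 390; px1_7 = 510; py1_7 = 450; px2_8 = 450; py2_8 = 200; center_x_9 = 190; center_y_9 = 480; radius_9 = 40; px0_10 = 310; py1_10 = 250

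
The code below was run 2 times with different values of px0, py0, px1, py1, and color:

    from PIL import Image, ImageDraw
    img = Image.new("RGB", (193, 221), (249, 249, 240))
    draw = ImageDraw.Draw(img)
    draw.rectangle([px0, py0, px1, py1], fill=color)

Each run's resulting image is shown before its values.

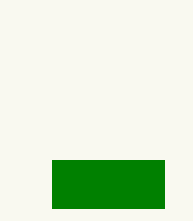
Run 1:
px0 = 52, py0 = 160, px1 = 164, py1 = 208, color = 'green'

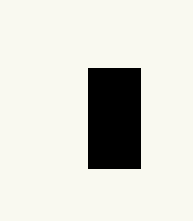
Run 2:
px0 = 88; py0 = 68; px1 = 140; py1 = 168; color = 'black'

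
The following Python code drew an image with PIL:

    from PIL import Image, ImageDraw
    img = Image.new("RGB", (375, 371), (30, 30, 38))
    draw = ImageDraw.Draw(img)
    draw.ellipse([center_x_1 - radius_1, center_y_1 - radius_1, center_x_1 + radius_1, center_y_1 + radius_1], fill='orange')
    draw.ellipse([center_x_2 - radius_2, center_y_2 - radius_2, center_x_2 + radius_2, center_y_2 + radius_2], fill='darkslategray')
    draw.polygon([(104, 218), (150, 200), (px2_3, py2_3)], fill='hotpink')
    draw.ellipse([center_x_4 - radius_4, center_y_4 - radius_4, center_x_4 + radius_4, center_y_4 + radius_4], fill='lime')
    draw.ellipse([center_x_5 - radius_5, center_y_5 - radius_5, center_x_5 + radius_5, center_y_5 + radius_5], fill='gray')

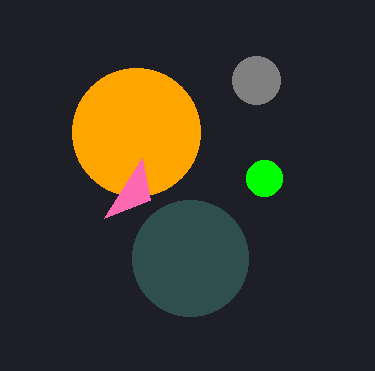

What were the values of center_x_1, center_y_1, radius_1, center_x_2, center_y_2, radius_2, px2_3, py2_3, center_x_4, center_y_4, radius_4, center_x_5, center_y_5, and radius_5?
center_x_1 = 136; center_y_1 = 132; radius_1 = 64; center_x_2 = 190; center_y_2 = 258; radius_2 = 58; px2_3 = 142; py2_3 = 158; center_x_4 = 264; center_y_4 = 178; radius_4 = 18; center_x_5 = 256; center_y_5 = 80; radius_5 = 24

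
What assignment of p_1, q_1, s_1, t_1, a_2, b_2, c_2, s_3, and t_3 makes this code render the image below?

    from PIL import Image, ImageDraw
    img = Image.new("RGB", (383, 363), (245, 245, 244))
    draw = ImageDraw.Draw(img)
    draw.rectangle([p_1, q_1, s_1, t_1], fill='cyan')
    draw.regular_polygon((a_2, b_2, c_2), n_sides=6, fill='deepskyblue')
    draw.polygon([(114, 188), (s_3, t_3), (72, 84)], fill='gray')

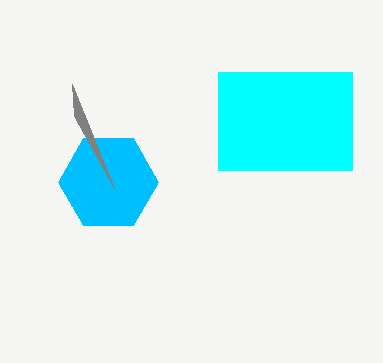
p_1 = 218
q_1 = 72
s_1 = 352
t_1 = 170
a_2 = 108
b_2 = 182
c_2 = 50
s_3 = 74
t_3 = 116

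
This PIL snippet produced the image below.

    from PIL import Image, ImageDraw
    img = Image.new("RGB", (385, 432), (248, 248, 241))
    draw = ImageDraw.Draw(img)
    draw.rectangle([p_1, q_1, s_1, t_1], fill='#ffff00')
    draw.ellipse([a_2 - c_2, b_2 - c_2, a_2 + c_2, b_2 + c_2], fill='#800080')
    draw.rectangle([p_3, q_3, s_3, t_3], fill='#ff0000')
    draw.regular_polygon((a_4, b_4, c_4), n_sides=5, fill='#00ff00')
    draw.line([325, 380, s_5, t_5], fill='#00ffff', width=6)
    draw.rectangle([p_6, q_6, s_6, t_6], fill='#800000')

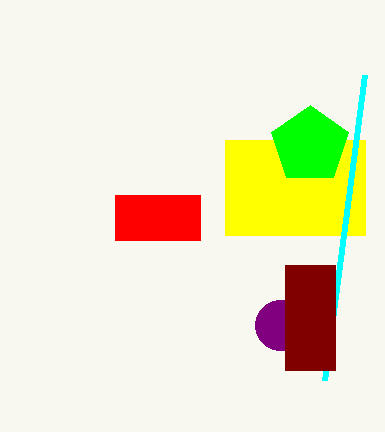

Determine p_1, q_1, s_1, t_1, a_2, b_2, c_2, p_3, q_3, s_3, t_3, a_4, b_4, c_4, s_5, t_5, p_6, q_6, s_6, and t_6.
p_1 = 225, q_1 = 140, s_1 = 365, t_1 = 235, a_2 = 280, b_2 = 325, c_2 = 25, p_3 = 115, q_3 = 195, s_3 = 200, t_3 = 240, a_4 = 310, b_4 = 145, c_4 = 40, s_5 = 365, t_5 = 75, p_6 = 285, q_6 = 265, s_6 = 335, t_6 = 370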